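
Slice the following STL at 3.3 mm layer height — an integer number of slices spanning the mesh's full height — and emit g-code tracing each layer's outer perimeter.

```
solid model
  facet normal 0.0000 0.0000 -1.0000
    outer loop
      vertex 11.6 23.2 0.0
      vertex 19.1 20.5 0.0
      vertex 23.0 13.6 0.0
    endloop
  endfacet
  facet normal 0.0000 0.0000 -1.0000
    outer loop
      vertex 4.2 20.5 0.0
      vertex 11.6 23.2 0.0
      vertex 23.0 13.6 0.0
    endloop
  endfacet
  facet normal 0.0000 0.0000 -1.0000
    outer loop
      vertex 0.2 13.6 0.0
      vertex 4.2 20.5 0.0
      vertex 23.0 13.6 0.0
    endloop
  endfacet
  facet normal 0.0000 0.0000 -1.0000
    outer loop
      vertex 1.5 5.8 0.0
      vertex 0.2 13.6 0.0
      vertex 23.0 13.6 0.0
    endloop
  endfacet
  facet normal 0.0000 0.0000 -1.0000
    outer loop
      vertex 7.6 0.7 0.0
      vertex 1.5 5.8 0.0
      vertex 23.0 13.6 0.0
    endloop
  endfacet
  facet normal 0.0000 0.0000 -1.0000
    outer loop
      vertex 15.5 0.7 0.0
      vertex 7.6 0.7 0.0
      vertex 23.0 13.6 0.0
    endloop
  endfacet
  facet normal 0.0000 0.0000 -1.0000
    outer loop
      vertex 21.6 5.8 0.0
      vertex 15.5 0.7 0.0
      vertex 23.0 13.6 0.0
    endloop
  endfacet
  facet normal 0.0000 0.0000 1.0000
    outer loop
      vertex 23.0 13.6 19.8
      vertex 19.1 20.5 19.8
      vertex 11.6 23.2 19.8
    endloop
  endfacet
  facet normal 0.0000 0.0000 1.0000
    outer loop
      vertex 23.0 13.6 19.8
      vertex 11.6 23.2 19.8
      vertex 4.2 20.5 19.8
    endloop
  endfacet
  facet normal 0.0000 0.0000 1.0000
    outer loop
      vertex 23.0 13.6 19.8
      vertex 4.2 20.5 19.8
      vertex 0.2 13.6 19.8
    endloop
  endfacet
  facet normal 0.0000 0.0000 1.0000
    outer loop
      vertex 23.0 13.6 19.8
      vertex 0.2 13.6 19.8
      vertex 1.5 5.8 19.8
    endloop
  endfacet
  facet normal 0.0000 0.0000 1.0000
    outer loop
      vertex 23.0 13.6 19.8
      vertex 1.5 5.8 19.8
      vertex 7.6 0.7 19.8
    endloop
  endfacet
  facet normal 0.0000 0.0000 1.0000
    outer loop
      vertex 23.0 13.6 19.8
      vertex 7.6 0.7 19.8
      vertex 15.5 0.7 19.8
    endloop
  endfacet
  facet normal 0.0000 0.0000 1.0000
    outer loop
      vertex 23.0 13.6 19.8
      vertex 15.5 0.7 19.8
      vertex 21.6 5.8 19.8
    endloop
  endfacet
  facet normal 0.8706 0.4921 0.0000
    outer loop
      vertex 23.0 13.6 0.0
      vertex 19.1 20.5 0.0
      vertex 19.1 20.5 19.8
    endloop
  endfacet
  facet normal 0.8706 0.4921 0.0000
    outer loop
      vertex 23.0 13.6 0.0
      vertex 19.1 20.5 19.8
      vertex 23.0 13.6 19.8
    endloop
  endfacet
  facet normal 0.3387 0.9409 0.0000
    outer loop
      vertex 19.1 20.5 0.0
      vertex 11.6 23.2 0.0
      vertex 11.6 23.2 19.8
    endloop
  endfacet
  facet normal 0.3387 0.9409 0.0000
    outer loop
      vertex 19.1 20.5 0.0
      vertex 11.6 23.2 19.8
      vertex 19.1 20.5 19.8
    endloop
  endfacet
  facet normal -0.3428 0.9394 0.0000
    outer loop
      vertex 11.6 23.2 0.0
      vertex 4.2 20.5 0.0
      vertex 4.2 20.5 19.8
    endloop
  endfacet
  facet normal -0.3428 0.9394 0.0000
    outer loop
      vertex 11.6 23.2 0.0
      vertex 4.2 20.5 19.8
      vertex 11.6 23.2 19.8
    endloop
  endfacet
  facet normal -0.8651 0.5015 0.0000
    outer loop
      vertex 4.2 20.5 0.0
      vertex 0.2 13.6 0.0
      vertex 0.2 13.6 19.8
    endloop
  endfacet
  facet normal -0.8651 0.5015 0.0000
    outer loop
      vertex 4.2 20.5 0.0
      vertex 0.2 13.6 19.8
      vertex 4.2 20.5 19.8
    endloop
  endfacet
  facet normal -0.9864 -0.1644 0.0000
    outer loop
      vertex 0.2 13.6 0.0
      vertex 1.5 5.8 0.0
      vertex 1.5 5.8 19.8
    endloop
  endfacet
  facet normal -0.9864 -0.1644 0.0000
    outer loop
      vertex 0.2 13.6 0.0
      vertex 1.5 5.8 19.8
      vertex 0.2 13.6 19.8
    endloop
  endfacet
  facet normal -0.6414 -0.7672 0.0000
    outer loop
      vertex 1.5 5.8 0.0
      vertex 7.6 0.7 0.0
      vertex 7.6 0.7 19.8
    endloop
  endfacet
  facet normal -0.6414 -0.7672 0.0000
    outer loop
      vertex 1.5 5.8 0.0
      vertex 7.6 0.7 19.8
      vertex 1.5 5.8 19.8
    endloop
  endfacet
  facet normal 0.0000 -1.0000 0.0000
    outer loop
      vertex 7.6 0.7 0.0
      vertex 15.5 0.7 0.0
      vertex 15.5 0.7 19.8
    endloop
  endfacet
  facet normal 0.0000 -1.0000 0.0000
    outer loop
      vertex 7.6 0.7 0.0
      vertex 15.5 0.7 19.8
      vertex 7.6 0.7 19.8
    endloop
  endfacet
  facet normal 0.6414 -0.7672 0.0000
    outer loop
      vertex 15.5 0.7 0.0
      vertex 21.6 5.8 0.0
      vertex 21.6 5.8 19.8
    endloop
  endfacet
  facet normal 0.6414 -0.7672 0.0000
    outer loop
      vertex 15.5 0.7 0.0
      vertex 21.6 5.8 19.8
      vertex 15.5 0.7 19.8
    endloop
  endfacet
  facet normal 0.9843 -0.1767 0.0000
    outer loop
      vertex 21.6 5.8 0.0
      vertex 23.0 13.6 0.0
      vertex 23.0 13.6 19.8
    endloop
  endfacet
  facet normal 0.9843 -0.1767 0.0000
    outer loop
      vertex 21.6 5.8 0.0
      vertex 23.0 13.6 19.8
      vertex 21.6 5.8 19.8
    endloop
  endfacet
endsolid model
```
; perimeter-only toolpath
G21 ; units = mm
G90 ; absolute positioning
G28 ; home
; layer 1
G0 Z3.3
G0 X23.0 Y13.6
G1 X19.1 Y20.5
G1 X11.6 Y23.2
G1 X4.2 Y20.5
G1 X0.2 Y13.6
G1 X1.5 Y5.8
G1 X7.6 Y0.7
G1 X15.5 Y0.7
G1 X21.6 Y5.8
G1 X23.0 Y13.6
; layer 2
G0 Z6.6
G0 X23.0 Y13.6
G1 X19.1 Y20.5
G1 X11.6 Y23.2
G1 X4.2 Y20.5
G1 X0.2 Y13.6
G1 X1.5 Y5.8
G1 X7.6 Y0.7
G1 X15.5 Y0.7
G1 X21.6 Y5.8
G1 X23.0 Y13.6
; layer 3
G0 Z9.9
G0 X23.0 Y13.6
G1 X19.1 Y20.5
G1 X11.6 Y23.2
G1 X4.2 Y20.5
G1 X0.2 Y13.6
G1 X1.5 Y5.8
G1 X7.6 Y0.7
G1 X15.5 Y0.7
G1 X21.6 Y5.8
G1 X23.0 Y13.6
; layer 4
G0 Z13.2
G0 X23.0 Y13.6
G1 X19.1 Y20.5
G1 X11.6 Y23.2
G1 X4.2 Y20.5
G1 X0.2 Y13.6
G1 X1.5 Y5.8
G1 X7.6 Y0.7
G1 X15.5 Y0.7
G1 X21.6 Y5.8
G1 X23.0 Y13.6
; layer 5
G0 Z16.5
G0 X23.0 Y13.6
G1 X19.1 Y20.5
G1 X11.6 Y23.2
G1 X4.2 Y20.5
G1 X0.2 Y13.6
G1 X1.5 Y5.8
G1 X7.6 Y0.7
G1 X15.5 Y0.7
G1 X21.6 Y5.8
G1 X23.0 Y13.6
; layer 6
G0 Z19.8
G0 X23.0 Y13.6
G1 X19.1 Y20.5
G1 X11.6 Y23.2
G1 X4.2 Y20.5
G1 X0.2 Y13.6
G1 X1.5 Y5.8
G1 X7.6 Y0.7
G1 X15.5 Y0.7
G1 X21.6 Y5.8
G1 X23.0 Y13.6
M2 ; end

The solid is a regular 9-sided prism (a cylinder approximated with 9 flat sides), circumscribed radius ≈ 11.6 mm, height ≈ 19.8 mm. Slicing at Δz = 3.3 mm — 6 equal slices spanning the solid's height, so layer i sits at z = i·h/6 — gives 6 non-empty perimeters. Each is a 9-segment closed polygon; G0 lifts to the layer z and rapids to the start vertex, then G1 traces the edges.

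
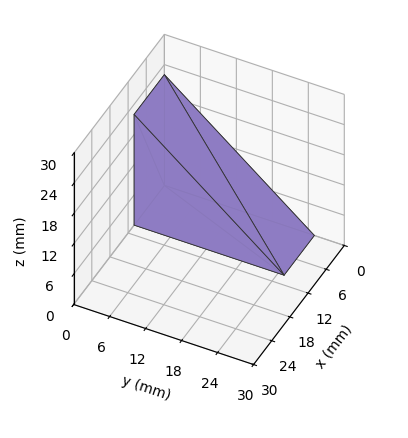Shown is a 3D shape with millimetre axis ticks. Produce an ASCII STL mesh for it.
Reading the render: the shape is a wedge (ramp): 10 × 25 mm base, rising to 22 mm along the y=0 edge and sloping linearly to z=0 at y=25 (dimensions read to the nearest mm from the axis ticks). For the STL, each face is triangulated and given an outward normal.

solid part
  facet normal 0.0000 0.0000 -1.0000
    outer loop
      vertex 10.00 25.00 0.00
      vertex 10.00 0.00 0.00
      vertex 0.00 0.00 0.00
    endloop
  endfacet
  facet normal 0.0000 0.0000 -1.0000
    outer loop
      vertex 0.00 25.00 0.00
      vertex 10.00 25.00 0.00
      vertex 0.00 0.00 0.00
    endloop
  endfacet
  facet normal 0.0000 -1.0000 0.0000
    outer loop
      vertex 0.00 0.00 0.00
      vertex 10.00 0.00 0.00
      vertex 10.00 0.00 22.00
    endloop
  endfacet
  facet normal 0.0000 -1.0000 0.0000
    outer loop
      vertex 0.00 0.00 0.00
      vertex 10.00 0.00 22.00
      vertex 0.00 0.00 22.00
    endloop
  endfacet
  facet normal 0.0000 0.6606 0.7507
    outer loop
      vertex 0.00 0.00 22.00
      vertex 10.00 0.00 22.00
      vertex 10.00 25.00 0.00
    endloop
  endfacet
  facet normal 0.0000 0.6606 0.7507
    outer loop
      vertex 0.00 0.00 22.00
      vertex 10.00 25.00 0.00
      vertex 0.00 25.00 0.00
    endloop
  endfacet
  facet normal -1.0000 0.0000 0.0000
    outer loop
      vertex 0.00 0.00 22.00
      vertex 0.00 25.00 0.00
      vertex 0.00 0.00 0.00
    endloop
  endfacet
  facet normal 1.0000 0.0000 0.0000
    outer loop
      vertex 10.00 0.00 0.00
      vertex 10.00 25.00 0.00
      vertex 10.00 0.00 22.00
    endloop
  endfacet
endsolid part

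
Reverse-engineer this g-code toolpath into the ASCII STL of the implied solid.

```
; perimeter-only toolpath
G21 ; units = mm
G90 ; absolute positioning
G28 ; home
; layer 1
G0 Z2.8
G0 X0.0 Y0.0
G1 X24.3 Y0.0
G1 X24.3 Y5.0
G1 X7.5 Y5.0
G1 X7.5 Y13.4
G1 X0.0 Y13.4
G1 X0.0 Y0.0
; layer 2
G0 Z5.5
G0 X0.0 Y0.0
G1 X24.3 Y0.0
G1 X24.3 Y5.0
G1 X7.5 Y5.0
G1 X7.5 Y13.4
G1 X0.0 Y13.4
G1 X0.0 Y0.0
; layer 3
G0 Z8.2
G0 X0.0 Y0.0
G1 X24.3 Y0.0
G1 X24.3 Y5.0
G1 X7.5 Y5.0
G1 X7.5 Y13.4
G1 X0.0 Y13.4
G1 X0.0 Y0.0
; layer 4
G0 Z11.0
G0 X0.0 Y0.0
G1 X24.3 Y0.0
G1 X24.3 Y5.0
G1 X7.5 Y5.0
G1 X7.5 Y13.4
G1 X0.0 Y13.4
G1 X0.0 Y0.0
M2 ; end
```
solid part
  facet normal 0.0000 0.0000 -1.0000
    outer loop
      vertex 24.3 5.0 0.0
      vertex 24.3 0.0 0.0
      vertex 0.0 0.0 0.0
    endloop
  endfacet
  facet normal 0.0000 0.0000 -1.0000
    outer loop
      vertex 7.5 5.0 0.0
      vertex 24.3 5.0 0.0
      vertex 0.0 0.0 0.0
    endloop
  endfacet
  facet normal 0.0000 0.0000 -1.0000
    outer loop
      vertex 7.5 13.4 0.0
      vertex 7.5 5.0 0.0
      vertex 0.0 0.0 0.0
    endloop
  endfacet
  facet normal 0.0000 0.0000 -1.0000
    outer loop
      vertex 0.0 13.4 0.0
      vertex 7.5 13.4 0.0
      vertex 0.0 0.0 0.0
    endloop
  endfacet
  facet normal 0.0000 0.0000 1.0000
    outer loop
      vertex 0.0 0.0 11.0
      vertex 24.3 0.0 11.0
      vertex 24.3 5.0 11.0
    endloop
  endfacet
  facet normal 0.0000 0.0000 1.0000
    outer loop
      vertex 0.0 0.0 11.0
      vertex 24.3 5.0 11.0
      vertex 7.5 5.0 11.0
    endloop
  endfacet
  facet normal 0.0000 0.0000 1.0000
    outer loop
      vertex 0.0 0.0 11.0
      vertex 7.5 5.0 11.0
      vertex 7.5 13.4 11.0
    endloop
  endfacet
  facet normal 0.0000 0.0000 1.0000
    outer loop
      vertex 0.0 0.0 11.0
      vertex 7.5 13.4 11.0
      vertex 0.0 13.4 11.0
    endloop
  endfacet
  facet normal 0.0000 -1.0000 0.0000
    outer loop
      vertex 0.0 0.0 0.0
      vertex 24.3 0.0 0.0
      vertex 24.3 0.0 11.0
    endloop
  endfacet
  facet normal 0.0000 -1.0000 0.0000
    outer loop
      vertex 0.0 0.0 0.0
      vertex 24.3 0.0 11.0
      vertex 0.0 0.0 11.0
    endloop
  endfacet
  facet normal 1.0000 0.0000 0.0000
    outer loop
      vertex 24.3 0.0 0.0
      vertex 24.3 5.0 0.0
      vertex 24.3 5.0 11.0
    endloop
  endfacet
  facet normal 1.0000 0.0000 0.0000
    outer loop
      vertex 24.3 0.0 0.0
      vertex 24.3 5.0 11.0
      vertex 24.3 0.0 11.0
    endloop
  endfacet
  facet normal 0.0000 1.0000 0.0000
    outer loop
      vertex 24.3 5.0 0.0
      vertex 7.5 5.0 0.0
      vertex 7.5 5.0 11.0
    endloop
  endfacet
  facet normal 0.0000 1.0000 0.0000
    outer loop
      vertex 24.3 5.0 0.0
      vertex 7.5 5.0 11.0
      vertex 24.3 5.0 11.0
    endloop
  endfacet
  facet normal 1.0000 0.0000 0.0000
    outer loop
      vertex 7.5 5.0 0.0
      vertex 7.5 13.4 0.0
      vertex 7.5 13.4 11.0
    endloop
  endfacet
  facet normal 1.0000 0.0000 0.0000
    outer loop
      vertex 7.5 5.0 0.0
      vertex 7.5 13.4 11.0
      vertex 7.5 5.0 11.0
    endloop
  endfacet
  facet normal 0.0000 1.0000 0.0000
    outer loop
      vertex 7.5 13.4 0.0
      vertex 0.0 13.4 0.0
      vertex 0.0 13.4 11.0
    endloop
  endfacet
  facet normal 0.0000 1.0000 0.0000
    outer loop
      vertex 7.5 13.4 0.0
      vertex 0.0 13.4 11.0
      vertex 7.5 13.4 11.0
    endloop
  endfacet
  facet normal -1.0000 0.0000 0.0000
    outer loop
      vertex 0.0 13.4 0.0
      vertex 0.0 0.0 0.0
      vertex 0.0 0.0 11.0
    endloop
  endfacet
  facet normal -1.0000 0.0000 0.0000
    outer loop
      vertex 0.0 13.4 0.0
      vertex 0.0 0.0 11.0
      vertex 0.0 13.4 11.0
    endloop
  endfacet
endsolid part

The G0 Z moves step by Δz≈2.8 mm. Every layer's G1 loop is the same polygon, so the solid is a straight extrusion of it from z=0 to z≈11. Closing with flat bottom and top caps and triangulating gives 20 facets — an L-shaped prism: outer 24.3 × 13.4 mm, arm thicknesses ≈ 5 mm (horizontal) and 7.5 mm (vertical), extruded 11 mm in z.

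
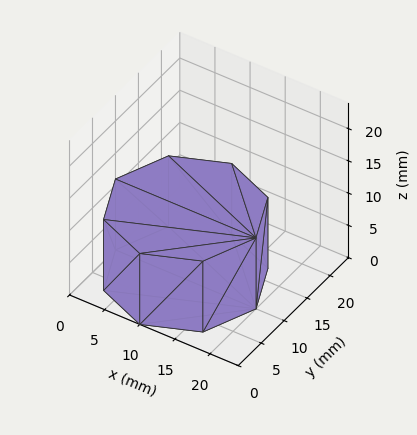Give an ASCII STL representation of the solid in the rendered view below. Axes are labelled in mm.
Reading the render: the shape is a regular 8-sided prism (a cylinder approximated with 8 flat sides), circumscribed radius ≈ 10 mm, height ≈ 11 mm (dimensions read to the nearest mm from the axis ticks). For the STL, each face is triangulated and given an outward normal.

solid part
  facet normal 0.0000 0.0000 -1.0000
    outer loop
      vertex 10.00 20.00 0.00
      vertex 17.07 17.07 0.00
      vertex 20.00 10.00 0.00
    endloop
  endfacet
  facet normal 0.0000 0.0000 -1.0000
    outer loop
      vertex 2.93 17.07 0.00
      vertex 10.00 20.00 0.00
      vertex 20.00 10.00 0.00
    endloop
  endfacet
  facet normal 0.0000 0.0000 -1.0000
    outer loop
      vertex 0.00 10.00 0.00
      vertex 2.93 17.07 0.00
      vertex 20.00 10.00 0.00
    endloop
  endfacet
  facet normal 0.0000 0.0000 -1.0000
    outer loop
      vertex 2.93 2.93 0.00
      vertex 0.00 10.00 0.00
      vertex 20.00 10.00 0.00
    endloop
  endfacet
  facet normal 0.0000 0.0000 -1.0000
    outer loop
      vertex 10.00 0.00 0.00
      vertex 2.93 2.93 0.00
      vertex 20.00 10.00 0.00
    endloop
  endfacet
  facet normal 0.0000 0.0000 -1.0000
    outer loop
      vertex 17.07 2.93 0.00
      vertex 10.00 0.00 0.00
      vertex 20.00 10.00 0.00
    endloop
  endfacet
  facet normal 0.0000 0.0000 1.0000
    outer loop
      vertex 20.00 10.00 11.00
      vertex 17.07 17.07 11.00
      vertex 10.00 20.00 11.00
    endloop
  endfacet
  facet normal 0.0000 0.0000 1.0000
    outer loop
      vertex 20.00 10.00 11.00
      vertex 10.00 20.00 11.00
      vertex 2.93 17.07 11.00
    endloop
  endfacet
  facet normal 0.0000 0.0000 1.0000
    outer loop
      vertex 20.00 10.00 11.00
      vertex 2.93 17.07 11.00
      vertex 0.00 10.00 11.00
    endloop
  endfacet
  facet normal 0.0000 0.0000 1.0000
    outer loop
      vertex 20.00 10.00 11.00
      vertex 0.00 10.00 11.00
      vertex 2.93 2.93 11.00
    endloop
  endfacet
  facet normal 0.0000 0.0000 1.0000
    outer loop
      vertex 20.00 10.00 11.00
      vertex 2.93 2.93 11.00
      vertex 10.00 0.00 11.00
    endloop
  endfacet
  facet normal 0.0000 0.0000 1.0000
    outer loop
      vertex 20.00 10.00 11.00
      vertex 10.00 0.00 11.00
      vertex 17.07 2.93 11.00
    endloop
  endfacet
  facet normal 0.9238 0.3829 0.0000
    outer loop
      vertex 20.00 10.00 0.00
      vertex 17.07 17.07 0.00
      vertex 17.07 17.07 11.00
    endloop
  endfacet
  facet normal 0.9238 0.3829 0.0000
    outer loop
      vertex 20.00 10.00 0.00
      vertex 17.07 17.07 11.00
      vertex 20.00 10.00 11.00
    endloop
  endfacet
  facet normal 0.3829 0.9238 0.0000
    outer loop
      vertex 17.07 17.07 0.00
      vertex 10.00 20.00 0.00
      vertex 10.00 20.00 11.00
    endloop
  endfacet
  facet normal 0.3829 0.9238 0.0000
    outer loop
      vertex 17.07 17.07 0.00
      vertex 10.00 20.00 11.00
      vertex 17.07 17.07 11.00
    endloop
  endfacet
  facet normal -0.3829 0.9238 0.0000
    outer loop
      vertex 10.00 20.00 0.00
      vertex 2.93 17.07 0.00
      vertex 2.93 17.07 11.00
    endloop
  endfacet
  facet normal -0.3829 0.9238 0.0000
    outer loop
      vertex 10.00 20.00 0.00
      vertex 2.93 17.07 11.00
      vertex 10.00 20.00 11.00
    endloop
  endfacet
  facet normal -0.9238 0.3829 0.0000
    outer loop
      vertex 2.93 17.07 0.00
      vertex 0.00 10.00 0.00
      vertex 0.00 10.00 11.00
    endloop
  endfacet
  facet normal -0.9238 0.3829 0.0000
    outer loop
      vertex 2.93 17.07 0.00
      vertex 0.00 10.00 11.00
      vertex 2.93 17.07 11.00
    endloop
  endfacet
  facet normal -0.9238 -0.3829 0.0000
    outer loop
      vertex 0.00 10.00 0.00
      vertex 2.93 2.93 0.00
      vertex 2.93 2.93 11.00
    endloop
  endfacet
  facet normal -0.9238 -0.3829 0.0000
    outer loop
      vertex 0.00 10.00 0.00
      vertex 2.93 2.93 11.00
      vertex 0.00 10.00 11.00
    endloop
  endfacet
  facet normal -0.3829 -0.9238 0.0000
    outer loop
      vertex 2.93 2.93 0.00
      vertex 10.00 0.00 0.00
      vertex 10.00 0.00 11.00
    endloop
  endfacet
  facet normal -0.3829 -0.9238 0.0000
    outer loop
      vertex 2.93 2.93 0.00
      vertex 10.00 0.00 11.00
      vertex 2.93 2.93 11.00
    endloop
  endfacet
  facet normal 0.3829 -0.9238 0.0000
    outer loop
      vertex 10.00 0.00 0.00
      vertex 17.07 2.93 0.00
      vertex 17.07 2.93 11.00
    endloop
  endfacet
  facet normal 0.3829 -0.9238 0.0000
    outer loop
      vertex 10.00 0.00 0.00
      vertex 17.07 2.93 11.00
      vertex 10.00 0.00 11.00
    endloop
  endfacet
  facet normal 0.9238 -0.3829 0.0000
    outer loop
      vertex 17.07 2.93 0.00
      vertex 20.00 10.00 0.00
      vertex 20.00 10.00 11.00
    endloop
  endfacet
  facet normal 0.9238 -0.3829 0.0000
    outer loop
      vertex 17.07 2.93 0.00
      vertex 20.00 10.00 11.00
      vertex 17.07 2.93 11.00
    endloop
  endfacet
endsolid part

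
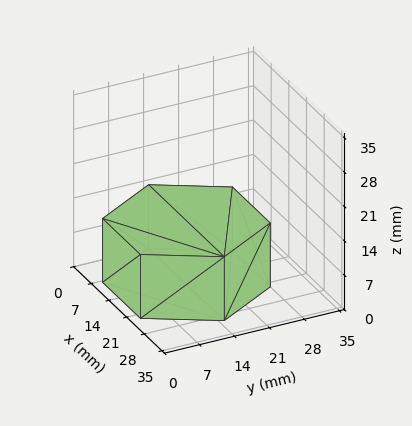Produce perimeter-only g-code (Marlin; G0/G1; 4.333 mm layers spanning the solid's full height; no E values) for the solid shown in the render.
Reading the render: the shape is a regular 6-sided prism (a cylinder approximated with 6 flat sides), circumscribed radius ≈ 15 mm, height ≈ 13 mm (dimensions read to the nearest mm from the axis ticks). For the g-code, the solid's height is divided into equal slices at the stated Δz and each level perimeter traced with G1 moves after a G0 lift.

; perimeter-only toolpath
G21 ; units = mm
G90 ; absolute positioning
G28 ; home
; layer 1
G0 Z4.333
G0 X30.000 Y15.000
G1 X22.500 Y27.990
G1 X7.500 Y27.990
G1 X0.000 Y15.000
G1 X7.500 Y2.010
G1 X22.500 Y2.010
G1 X30.000 Y15.000
; layer 2
G0 Z8.667
G0 X30.000 Y15.000
G1 X22.500 Y27.990
G1 X7.500 Y27.990
G1 X0.000 Y15.000
G1 X7.500 Y2.010
G1 X22.500 Y2.010
G1 X30.000 Y15.000
; layer 3
G0 Z13.000
G0 X30.000 Y15.000
G1 X22.500 Y27.990
G1 X7.500 Y27.990
G1 X0.000 Y15.000
G1 X7.500 Y2.010
G1 X22.500 Y2.010
G1 X30.000 Y15.000
M2 ; end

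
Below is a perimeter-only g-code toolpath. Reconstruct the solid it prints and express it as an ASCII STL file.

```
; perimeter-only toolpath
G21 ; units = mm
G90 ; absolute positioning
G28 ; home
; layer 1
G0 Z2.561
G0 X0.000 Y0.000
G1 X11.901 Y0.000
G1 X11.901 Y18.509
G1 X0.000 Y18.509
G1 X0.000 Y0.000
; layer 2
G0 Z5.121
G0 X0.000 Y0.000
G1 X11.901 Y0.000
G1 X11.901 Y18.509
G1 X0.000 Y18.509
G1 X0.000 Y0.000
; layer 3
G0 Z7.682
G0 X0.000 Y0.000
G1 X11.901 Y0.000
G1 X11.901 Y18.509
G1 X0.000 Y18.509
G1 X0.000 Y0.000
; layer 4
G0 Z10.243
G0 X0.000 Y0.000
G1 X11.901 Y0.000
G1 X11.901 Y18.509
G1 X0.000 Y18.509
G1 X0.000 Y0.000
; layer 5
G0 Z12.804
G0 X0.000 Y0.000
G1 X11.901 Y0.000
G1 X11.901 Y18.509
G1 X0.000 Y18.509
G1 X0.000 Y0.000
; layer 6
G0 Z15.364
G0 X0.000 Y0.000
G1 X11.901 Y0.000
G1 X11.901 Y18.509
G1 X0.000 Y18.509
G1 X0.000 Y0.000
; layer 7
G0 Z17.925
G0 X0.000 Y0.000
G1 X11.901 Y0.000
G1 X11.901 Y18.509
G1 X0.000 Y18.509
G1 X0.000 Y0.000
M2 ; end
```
solid part
  facet normal 0.0000 0.0000 -1.0000
    outer loop
      vertex 11.901 18.509 0.000
      vertex 11.901 0.000 0.000
      vertex 0.000 0.000 0.000
    endloop
  endfacet
  facet normal 0.0000 0.0000 -1.0000
    outer loop
      vertex 0.000 18.509 0.000
      vertex 11.901 18.509 0.000
      vertex 0.000 0.000 0.000
    endloop
  endfacet
  facet normal 0.0000 0.0000 1.0000
    outer loop
      vertex 0.000 0.000 17.925
      vertex 11.901 0.000 17.925
      vertex 11.901 18.509 17.925
    endloop
  endfacet
  facet normal 0.0000 0.0000 1.0000
    outer loop
      vertex 0.000 0.000 17.925
      vertex 11.901 18.509 17.925
      vertex 0.000 18.509 17.925
    endloop
  endfacet
  facet normal 0.0000 -1.0000 0.0000
    outer loop
      vertex 0.000 0.000 0.000
      vertex 11.901 0.000 0.000
      vertex 11.901 0.000 17.925
    endloop
  endfacet
  facet normal 0.0000 -1.0000 0.0000
    outer loop
      vertex 0.000 0.000 0.000
      vertex 11.901 0.000 17.925
      vertex 0.000 0.000 17.925
    endloop
  endfacet
  facet normal 0.0000 1.0000 0.0000
    outer loop
      vertex 11.901 18.509 17.925
      vertex 11.901 18.509 0.000
      vertex 0.000 18.509 0.000
    endloop
  endfacet
  facet normal 0.0000 1.0000 0.0000
    outer loop
      vertex 0.000 18.509 17.925
      vertex 11.901 18.509 17.925
      vertex 0.000 18.509 0.000
    endloop
  endfacet
  facet normal -1.0000 0.0000 0.0000
    outer loop
      vertex 0.000 18.509 17.925
      vertex 0.000 18.509 0.000
      vertex 0.000 0.000 0.000
    endloop
  endfacet
  facet normal -1.0000 0.0000 0.0000
    outer loop
      vertex 0.000 0.000 17.925
      vertex 0.000 18.509 17.925
      vertex 0.000 0.000 0.000
    endloop
  endfacet
  facet normal 1.0000 0.0000 0.0000
    outer loop
      vertex 11.901 0.000 0.000
      vertex 11.901 18.509 0.000
      vertex 11.901 18.509 17.925
    endloop
  endfacet
  facet normal 1.0000 0.0000 0.0000
    outer loop
      vertex 11.901 0.000 0.000
      vertex 11.901 18.509 17.925
      vertex 11.901 0.000 17.925
    endloop
  endfacet
endsolid part

The G0 Z moves step by Δz≈2.561 mm. Every layer's G1 loop is the same polygon, so the solid is a straight extrusion of it from z=0 to z≈17.9. Closing with flat bottom and top caps and triangulating gives 12 facets — a rectangular box, roughly 11.9 × 18.5 mm footprint and 17.9 mm tall.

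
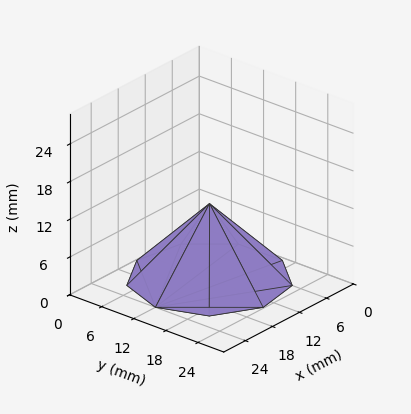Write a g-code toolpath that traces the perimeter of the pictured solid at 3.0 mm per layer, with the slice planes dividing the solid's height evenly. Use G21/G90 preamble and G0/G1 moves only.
Reading the render: the shape is a regular 9-sided pyramid, base circumscribed radius ≈ 12 mm, apex at z ≈ 12 mm (dimensions read to the nearest mm from the axis ticks). For the g-code, the solid's height is divided into equal slices at the stated Δz and each level perimeter traced with G1 moves after a G0 lift.

; perimeter-only toolpath
G21 ; units = mm
G90 ; absolute positioning
G28 ; home
; layer 1
G0 Z3.0
G0 X21.0 Y12.0
G1 X18.9 Y17.8
G1 X13.6 Y20.9
G1 X7.5 Y19.8
G1 X3.5 Y15.1
G1 X3.5 Y8.9
G1 X7.5 Y4.2
G1 X13.6 Y3.1
G1 X18.9 Y6.2
G1 X21.0 Y12.0
; layer 2
G0 Z6.0
G0 X18.0 Y12.0
G1 X16.6 Y15.8
G1 X13.1 Y17.9
G1 X9.0 Y17.2
G1 X6.3 Y14.1
G1 X6.3 Y9.9
G1 X9.0 Y6.8
G1 X13.1 Y6.1
G1 X16.6 Y8.2
G1 X18.0 Y12.0
; layer 3
G0 Z9.0
G0 X15.0 Y12.0
G1 X14.3 Y13.9
G1 X12.5 Y14.9
G1 X10.5 Y14.6
G1 X9.2 Y13.0
G1 X9.2 Y11.0
G1 X10.5 Y9.4
G1 X12.5 Y9.1
G1 X14.3 Y10.1
G1 X15.0 Y12.0
M2 ; end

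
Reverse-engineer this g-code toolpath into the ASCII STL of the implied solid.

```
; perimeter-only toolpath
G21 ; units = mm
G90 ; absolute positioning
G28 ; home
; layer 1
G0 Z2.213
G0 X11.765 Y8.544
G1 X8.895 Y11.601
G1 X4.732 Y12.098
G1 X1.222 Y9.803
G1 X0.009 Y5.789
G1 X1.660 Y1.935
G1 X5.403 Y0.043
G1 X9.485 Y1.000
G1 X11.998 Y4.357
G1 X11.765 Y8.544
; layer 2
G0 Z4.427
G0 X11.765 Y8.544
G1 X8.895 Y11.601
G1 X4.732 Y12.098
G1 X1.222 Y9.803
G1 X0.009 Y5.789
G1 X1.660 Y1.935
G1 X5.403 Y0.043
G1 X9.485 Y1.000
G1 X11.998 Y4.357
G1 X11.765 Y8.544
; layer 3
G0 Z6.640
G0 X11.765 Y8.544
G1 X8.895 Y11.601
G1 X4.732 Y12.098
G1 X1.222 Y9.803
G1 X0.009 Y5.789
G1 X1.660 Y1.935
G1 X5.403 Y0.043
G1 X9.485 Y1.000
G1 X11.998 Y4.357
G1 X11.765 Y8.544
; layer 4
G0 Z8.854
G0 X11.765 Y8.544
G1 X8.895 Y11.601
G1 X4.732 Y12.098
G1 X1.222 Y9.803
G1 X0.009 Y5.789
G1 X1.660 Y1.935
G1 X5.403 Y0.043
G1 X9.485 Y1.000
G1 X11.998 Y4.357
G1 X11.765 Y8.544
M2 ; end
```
solid part
  facet normal 0.0000 0.0000 -1.0000
    outer loop
      vertex 4.732 12.098 0.000
      vertex 8.895 11.601 0.000
      vertex 11.765 8.544 0.000
    endloop
  endfacet
  facet normal 0.0000 0.0000 -1.0000
    outer loop
      vertex 1.222 9.803 0.000
      vertex 4.732 12.098 0.000
      vertex 11.765 8.544 0.000
    endloop
  endfacet
  facet normal 0.0000 0.0000 -1.0000
    outer loop
      vertex 0.009 5.789 0.000
      vertex 1.222 9.803 0.000
      vertex 11.765 8.544 0.000
    endloop
  endfacet
  facet normal 0.0000 0.0000 -1.0000
    outer loop
      vertex 1.660 1.935 0.000
      vertex 0.009 5.789 0.000
      vertex 11.765 8.544 0.000
    endloop
  endfacet
  facet normal 0.0000 0.0000 -1.0000
    outer loop
      vertex 5.403 0.043 0.000
      vertex 1.660 1.935 0.000
      vertex 11.765 8.544 0.000
    endloop
  endfacet
  facet normal 0.0000 0.0000 -1.0000
    outer loop
      vertex 9.485 1.000 0.000
      vertex 5.403 0.043 0.000
      vertex 11.765 8.544 0.000
    endloop
  endfacet
  facet normal 0.0000 0.0000 -1.0000
    outer loop
      vertex 11.998 4.357 0.000
      vertex 9.485 1.000 0.000
      vertex 11.765 8.544 0.000
    endloop
  endfacet
  facet normal 0.0000 0.0000 1.0000
    outer loop
      vertex 11.765 8.544 8.854
      vertex 8.895 11.601 8.854
      vertex 4.732 12.098 8.854
    endloop
  endfacet
  facet normal 0.0000 0.0000 1.0000
    outer loop
      vertex 11.765 8.544 8.854
      vertex 4.732 12.098 8.854
      vertex 1.222 9.803 8.854
    endloop
  endfacet
  facet normal 0.0000 0.0000 1.0000
    outer loop
      vertex 11.765 8.544 8.854
      vertex 1.222 9.803 8.854
      vertex 0.009 5.789 8.854
    endloop
  endfacet
  facet normal 0.0000 0.0000 1.0000
    outer loop
      vertex 11.765 8.544 8.854
      vertex 0.009 5.789 8.854
      vertex 1.660 1.935 8.854
    endloop
  endfacet
  facet normal 0.0000 0.0000 1.0000
    outer loop
      vertex 11.765 8.544 8.854
      vertex 1.660 1.935 8.854
      vertex 5.403 0.043 8.854
    endloop
  endfacet
  facet normal 0.0000 0.0000 1.0000
    outer loop
      vertex 11.765 8.544 8.854
      vertex 5.403 0.043 8.854
      vertex 9.485 1.000 8.854
    endloop
  endfacet
  facet normal 0.0000 0.0000 1.0000
    outer loop
      vertex 11.765 8.544 8.854
      vertex 9.485 1.000 8.854
      vertex 11.998 4.357 8.854
    endloop
  endfacet
  facet normal 0.7291 0.6845 0.0000
    outer loop
      vertex 11.765 8.544 0.000
      vertex 8.895 11.601 0.000
      vertex 8.895 11.601 8.854
    endloop
  endfacet
  facet normal 0.7291 0.6845 0.0000
    outer loop
      vertex 11.765 8.544 0.000
      vertex 8.895 11.601 8.854
      vertex 11.765 8.544 8.854
    endloop
  endfacet
  facet normal 0.1185 0.9929 0.0000
    outer loop
      vertex 8.895 11.601 0.000
      vertex 4.732 12.098 0.000
      vertex 4.732 12.098 8.854
    endloop
  endfacet
  facet normal 0.1185 0.9929 0.0000
    outer loop
      vertex 8.895 11.601 0.000
      vertex 4.732 12.098 8.854
      vertex 8.895 11.601 8.854
    endloop
  endfacet
  facet normal -0.5472 0.8370 0.0000
    outer loop
      vertex 4.732 12.098 0.000
      vertex 1.222 9.803 0.000
      vertex 1.222 9.803 8.854
    endloop
  endfacet
  facet normal -0.5472 0.8370 0.0000
    outer loop
      vertex 4.732 12.098 0.000
      vertex 1.222 9.803 8.854
      vertex 4.732 12.098 8.854
    endloop
  endfacet
  facet normal -0.9572 0.2893 0.0000
    outer loop
      vertex 1.222 9.803 0.000
      vertex 0.009 5.789 0.000
      vertex 0.009 5.789 8.854
    endloop
  endfacet
  facet normal -0.9572 0.2893 0.0000
    outer loop
      vertex 1.222 9.803 0.000
      vertex 0.009 5.789 8.854
      vertex 1.222 9.803 8.854
    endloop
  endfacet
  facet normal -0.9192 -0.3938 0.0000
    outer loop
      vertex 0.009 5.789 0.000
      vertex 1.660 1.935 0.000
      vertex 1.660 1.935 8.854
    endloop
  endfacet
  facet normal -0.9192 -0.3938 0.0000
    outer loop
      vertex 0.009 5.789 0.000
      vertex 1.660 1.935 8.854
      vertex 0.009 5.789 8.854
    endloop
  endfacet
  facet normal -0.4511 -0.8925 0.0000
    outer loop
      vertex 1.660 1.935 0.000
      vertex 5.403 0.043 0.000
      vertex 5.403 0.043 8.854
    endloop
  endfacet
  facet normal -0.4511 -0.8925 0.0000
    outer loop
      vertex 1.660 1.935 0.000
      vertex 5.403 0.043 8.854
      vertex 1.660 1.935 8.854
    endloop
  endfacet
  facet normal 0.2283 -0.9736 0.0000
    outer loop
      vertex 5.403 0.043 0.000
      vertex 9.485 1.000 0.000
      vertex 9.485 1.000 8.854
    endloop
  endfacet
  facet normal 0.2283 -0.9736 0.0000
    outer loop
      vertex 5.403 0.043 0.000
      vertex 9.485 1.000 8.854
      vertex 5.403 0.043 8.854
    endloop
  endfacet
  facet normal 0.8005 -0.5993 0.0000
    outer loop
      vertex 9.485 1.000 0.000
      vertex 11.998 4.357 0.000
      vertex 11.998 4.357 8.854
    endloop
  endfacet
  facet normal 0.8005 -0.5993 0.0000
    outer loop
      vertex 9.485 1.000 0.000
      vertex 11.998 4.357 8.854
      vertex 9.485 1.000 8.854
    endloop
  endfacet
  facet normal 0.9985 0.0556 0.0000
    outer loop
      vertex 11.998 4.357 0.000
      vertex 11.765 8.544 0.000
      vertex 11.765 8.544 8.854
    endloop
  endfacet
  facet normal 0.9985 0.0556 0.0000
    outer loop
      vertex 11.998 4.357 0.000
      vertex 11.765 8.544 8.854
      vertex 11.998 4.357 8.854
    endloop
  endfacet
endsolid part

The G0 Z moves step by Δz≈2.213 mm. Every layer's G1 loop is the same polygon, so the solid is a straight extrusion of it from z=0 to z≈8.85. Closing with flat bottom and top caps and triangulating gives 32 facets — a regular 9-sided prism (a cylinder approximated with 9 flat sides), circumscribed radius ≈ 6.13 mm, height ≈ 8.85 mm.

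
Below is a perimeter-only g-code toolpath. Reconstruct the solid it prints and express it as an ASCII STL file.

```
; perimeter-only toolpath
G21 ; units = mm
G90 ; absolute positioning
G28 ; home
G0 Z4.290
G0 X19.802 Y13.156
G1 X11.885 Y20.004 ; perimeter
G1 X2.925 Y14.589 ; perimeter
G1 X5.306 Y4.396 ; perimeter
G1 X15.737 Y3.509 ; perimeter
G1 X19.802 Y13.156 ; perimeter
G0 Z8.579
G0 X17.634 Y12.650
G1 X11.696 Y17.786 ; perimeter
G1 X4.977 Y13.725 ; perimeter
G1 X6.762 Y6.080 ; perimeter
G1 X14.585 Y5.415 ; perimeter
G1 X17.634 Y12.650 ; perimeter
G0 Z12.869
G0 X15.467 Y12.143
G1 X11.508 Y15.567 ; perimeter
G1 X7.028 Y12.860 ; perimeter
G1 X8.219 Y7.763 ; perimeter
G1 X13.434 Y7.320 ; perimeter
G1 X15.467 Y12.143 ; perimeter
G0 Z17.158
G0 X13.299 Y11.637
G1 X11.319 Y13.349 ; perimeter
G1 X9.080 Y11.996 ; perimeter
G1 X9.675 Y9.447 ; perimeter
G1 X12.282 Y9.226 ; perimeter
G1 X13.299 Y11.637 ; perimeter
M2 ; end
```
solid part
  facet normal 0.0000 0.0000 -1.0000
    outer loop
      vertex 0.874 15.454 0.000
      vertex 12.073 22.222 0.000
      vertex 21.970 13.662 0.000
    endloop
  endfacet
  facet normal 0.0000 0.0000 -1.0000
    outer loop
      vertex 3.850 2.712 0.000
      vertex 0.874 15.454 0.000
      vertex 21.970 13.662 0.000
    endloop
  endfacet
  facet normal 0.0000 0.0000 -1.0000
    outer loop
      vertex 16.888 1.604 0.000
      vertex 3.850 2.712 0.000
      vertex 21.970 13.662 0.000
    endloop
  endfacet
  facet normal 0.6032 0.6974 0.3871
    outer loop
      vertex 21.970 13.662 0.000
      vertex 12.073 22.222 0.000
      vertex 11.131 11.131 21.448
    endloop
  endfacet
  facet normal -0.4769 0.7891 0.3871
    outer loop
      vertex 12.073 22.222 0.000
      vertex 0.874 15.454 0.000
      vertex 11.131 11.131 21.448
    endloop
  endfacet
  facet normal -0.8979 -0.2097 0.3871
    outer loop
      vertex 0.874 15.454 0.000
      vertex 3.850 2.712 0.000
      vertex 11.131 11.131 21.448
    endloop
  endfacet
  facet normal -0.0781 -0.9187 0.3871
    outer loop
      vertex 3.850 2.712 0.000
      vertex 16.888 1.604 0.000
      vertex 11.131 11.131 21.448
    endloop
  endfacet
  facet normal 0.8496 -0.3581 0.3871
    outer loop
      vertex 16.888 1.604 0.000
      vertex 21.970 13.662 0.000
      vertex 11.131 11.131 21.448
    endloop
  endfacet
endsolid part

The G0 Z moves step by Δz≈4.290 mm. The G1 loops shrink linearly with z, so the solid tapers from its base footprint up to z≈21.4. Closing with a flat bottom cap and the tapered top and triangulating gives 8 facets — a regular 5-sided pyramid, base circumscribed radius ≈ 11.1 mm, apex at z ≈ 21.4 mm.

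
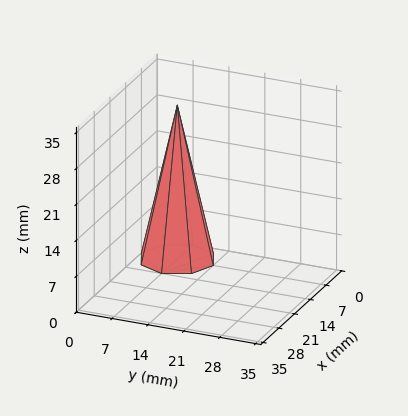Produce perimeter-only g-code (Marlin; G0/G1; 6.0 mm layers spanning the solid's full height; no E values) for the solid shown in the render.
Reading the render: the shape is a regular 8-sided pyramid, base circumscribed radius ≈ 7 mm, apex at z ≈ 30 mm (dimensions read to the nearest mm from the axis ticks). For the g-code, the solid's height is divided into equal slices at the stated Δz and each level perimeter traced with G1 moves after a G0 lift.

; perimeter-only toolpath
G21 ; units = mm
G90 ; absolute positioning
G28 ; home
; layer 1
G0 Z6.0
G0 X12.6 Y7.0
G1 X10.9 Y10.9
G1 X7.0 Y12.6
G1 X3.1 Y10.9
G1 X1.4 Y7.0
G1 X3.1 Y3.1
G1 X7.0 Y1.4
G1 X10.9 Y3.1
G1 X12.6 Y7.0
; layer 2
G0 Z12.0
G0 X11.2 Y7.0
G1 X9.9 Y9.9
G1 X7.0 Y11.2
G1 X4.1 Y9.9
G1 X2.8 Y7.0
G1 X4.1 Y4.1
G1 X7.0 Y2.8
G1 X9.9 Y4.1
G1 X11.2 Y7.0
; layer 3
G0 Z18.0
G0 X9.8 Y7.0
G1 X9.0 Y9.0
G1 X7.0 Y9.8
G1 X5.0 Y9.0
G1 X4.2 Y7.0
G1 X5.0 Y5.0
G1 X7.0 Y4.2
G1 X9.0 Y5.0
G1 X9.8 Y7.0
; layer 4
G0 Z24.0
G0 X8.4 Y7.0
G1 X8.0 Y8.0
G1 X7.0 Y8.4
G1 X6.0 Y8.0
G1 X5.6 Y7.0
G1 X6.0 Y6.0
G1 X7.0 Y5.6
G1 X8.0 Y6.0
G1 X8.4 Y7.0
M2 ; end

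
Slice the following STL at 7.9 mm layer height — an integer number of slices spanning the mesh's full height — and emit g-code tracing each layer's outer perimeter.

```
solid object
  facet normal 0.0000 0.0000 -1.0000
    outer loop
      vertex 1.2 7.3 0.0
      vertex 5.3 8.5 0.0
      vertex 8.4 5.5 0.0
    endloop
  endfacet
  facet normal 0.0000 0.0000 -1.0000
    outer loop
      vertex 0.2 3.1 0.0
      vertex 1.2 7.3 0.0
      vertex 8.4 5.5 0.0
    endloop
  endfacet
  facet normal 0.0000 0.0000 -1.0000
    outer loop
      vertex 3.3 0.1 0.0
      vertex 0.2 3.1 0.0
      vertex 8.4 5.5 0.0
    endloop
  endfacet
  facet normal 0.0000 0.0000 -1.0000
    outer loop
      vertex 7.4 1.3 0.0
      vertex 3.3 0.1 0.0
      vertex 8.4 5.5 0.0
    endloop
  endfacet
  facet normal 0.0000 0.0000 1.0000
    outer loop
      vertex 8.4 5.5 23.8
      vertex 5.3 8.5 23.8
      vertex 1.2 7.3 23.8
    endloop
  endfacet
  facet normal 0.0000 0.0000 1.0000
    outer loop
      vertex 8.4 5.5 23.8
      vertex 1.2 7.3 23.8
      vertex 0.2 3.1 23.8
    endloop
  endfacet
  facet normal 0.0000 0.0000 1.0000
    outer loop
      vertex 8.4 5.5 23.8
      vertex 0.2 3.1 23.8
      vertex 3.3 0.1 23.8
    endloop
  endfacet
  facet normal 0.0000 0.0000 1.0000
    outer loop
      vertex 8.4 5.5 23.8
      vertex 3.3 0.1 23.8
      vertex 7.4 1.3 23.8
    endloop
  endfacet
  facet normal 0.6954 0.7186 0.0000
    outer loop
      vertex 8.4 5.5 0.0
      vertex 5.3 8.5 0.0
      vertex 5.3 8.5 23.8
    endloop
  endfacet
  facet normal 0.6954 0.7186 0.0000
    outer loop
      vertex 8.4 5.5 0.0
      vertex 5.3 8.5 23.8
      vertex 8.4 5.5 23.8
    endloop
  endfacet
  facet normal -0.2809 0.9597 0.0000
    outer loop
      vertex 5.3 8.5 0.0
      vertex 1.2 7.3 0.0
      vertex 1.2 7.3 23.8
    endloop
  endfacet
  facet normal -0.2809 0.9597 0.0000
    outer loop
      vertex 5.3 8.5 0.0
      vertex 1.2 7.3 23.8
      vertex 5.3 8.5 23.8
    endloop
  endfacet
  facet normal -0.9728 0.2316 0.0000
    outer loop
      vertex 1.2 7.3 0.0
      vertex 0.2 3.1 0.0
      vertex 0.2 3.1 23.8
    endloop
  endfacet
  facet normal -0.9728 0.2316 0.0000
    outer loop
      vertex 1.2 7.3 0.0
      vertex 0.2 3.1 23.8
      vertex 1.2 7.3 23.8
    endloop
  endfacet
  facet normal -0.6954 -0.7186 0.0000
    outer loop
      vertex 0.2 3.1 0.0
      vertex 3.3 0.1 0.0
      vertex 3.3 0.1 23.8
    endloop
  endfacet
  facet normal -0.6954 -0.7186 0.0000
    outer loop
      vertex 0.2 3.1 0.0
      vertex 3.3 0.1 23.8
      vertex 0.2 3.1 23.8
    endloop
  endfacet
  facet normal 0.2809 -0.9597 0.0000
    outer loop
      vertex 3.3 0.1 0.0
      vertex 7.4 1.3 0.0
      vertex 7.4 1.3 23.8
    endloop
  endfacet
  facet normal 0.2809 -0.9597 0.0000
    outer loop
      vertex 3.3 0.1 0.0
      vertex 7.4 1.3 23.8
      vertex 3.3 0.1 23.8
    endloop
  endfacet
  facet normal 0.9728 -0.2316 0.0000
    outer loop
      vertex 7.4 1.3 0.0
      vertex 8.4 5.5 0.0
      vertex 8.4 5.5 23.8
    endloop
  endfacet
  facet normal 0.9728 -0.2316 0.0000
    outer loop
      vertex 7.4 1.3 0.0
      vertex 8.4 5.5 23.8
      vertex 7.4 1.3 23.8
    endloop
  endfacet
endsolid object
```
; perimeter-only toolpath
G21 ; units = mm
G90 ; absolute positioning
G28 ; home
; layer 1
G0 Z7.9
G0 X8.4 Y5.5
G1 X5.3 Y8.5
G1 X1.2 Y7.3
G1 X0.2 Y3.1
G1 X3.3 Y0.1
G1 X7.4 Y1.3
G1 X8.4 Y5.5
; layer 2
G0 Z15.9
G0 X8.4 Y5.5
G1 X5.3 Y8.5
G1 X1.2 Y7.3
G1 X0.2 Y3.1
G1 X3.3 Y0.1
G1 X7.4 Y1.3
G1 X8.4 Y5.5
; layer 3
G0 Z23.8
G0 X8.4 Y5.5
G1 X5.3 Y8.5
G1 X1.2 Y7.3
G1 X0.2 Y3.1
G1 X3.3 Y0.1
G1 X7.4 Y1.3
G1 X8.4 Y5.5
M2 ; end

The solid is a regular 6-sided prism (a cylinder approximated with 6 flat sides), circumscribed radius ≈ 4.3 mm, height ≈ 23.8 mm. Slicing at Δz = 7.9 mm — 3 equal slices spanning the solid's height, so layer i sits at z = i·h/3 — gives 3 non-empty perimeters. Each is a 6-segment closed polygon; G0 lifts to the layer z and rapids to the start vertex, then G1 traces the edges.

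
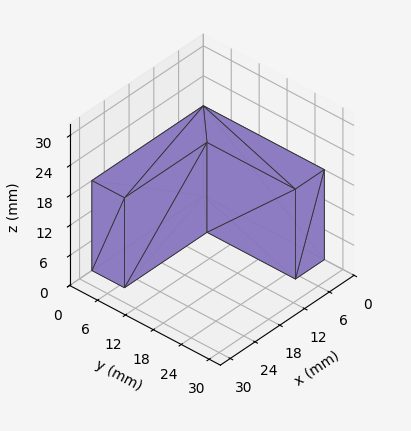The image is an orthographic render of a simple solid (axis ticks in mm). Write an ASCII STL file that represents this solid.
Reading the render: the shape is an L-shaped prism: outer 27 × 26 mm, arm thicknesses ≈ 7 mm (horizontal) and 7 mm (vertical), extruded 18 mm in z (dimensions read to the nearest mm from the axis ticks). For the STL, each face is triangulated and given an outward normal.

solid part
  facet normal 0.0000 0.0000 -1.0000
    outer loop
      vertex 27.0 7.0 0.0
      vertex 27.0 0.0 0.0
      vertex 0.0 0.0 0.0
    endloop
  endfacet
  facet normal 0.0000 0.0000 -1.0000
    outer loop
      vertex 7.0 7.0 0.0
      vertex 27.0 7.0 0.0
      vertex 0.0 0.0 0.0
    endloop
  endfacet
  facet normal 0.0000 0.0000 -1.0000
    outer loop
      vertex 7.0 26.0 0.0
      vertex 7.0 7.0 0.0
      vertex 0.0 0.0 0.0
    endloop
  endfacet
  facet normal 0.0000 0.0000 -1.0000
    outer loop
      vertex 0.0 26.0 0.0
      vertex 7.0 26.0 0.0
      vertex 0.0 0.0 0.0
    endloop
  endfacet
  facet normal 0.0000 0.0000 1.0000
    outer loop
      vertex 0.0 0.0 18.0
      vertex 27.0 0.0 18.0
      vertex 27.0 7.0 18.0
    endloop
  endfacet
  facet normal 0.0000 0.0000 1.0000
    outer loop
      vertex 0.0 0.0 18.0
      vertex 27.0 7.0 18.0
      vertex 7.0 7.0 18.0
    endloop
  endfacet
  facet normal 0.0000 0.0000 1.0000
    outer loop
      vertex 0.0 0.0 18.0
      vertex 7.0 7.0 18.0
      vertex 7.0 26.0 18.0
    endloop
  endfacet
  facet normal 0.0000 0.0000 1.0000
    outer loop
      vertex 0.0 0.0 18.0
      vertex 7.0 26.0 18.0
      vertex 0.0 26.0 18.0
    endloop
  endfacet
  facet normal 0.0000 -1.0000 0.0000
    outer loop
      vertex 0.0 0.0 0.0
      vertex 27.0 0.0 0.0
      vertex 27.0 0.0 18.0
    endloop
  endfacet
  facet normal 0.0000 -1.0000 0.0000
    outer loop
      vertex 0.0 0.0 0.0
      vertex 27.0 0.0 18.0
      vertex 0.0 0.0 18.0
    endloop
  endfacet
  facet normal 1.0000 0.0000 0.0000
    outer loop
      vertex 27.0 0.0 0.0
      vertex 27.0 7.0 0.0
      vertex 27.0 7.0 18.0
    endloop
  endfacet
  facet normal 1.0000 0.0000 0.0000
    outer loop
      vertex 27.0 0.0 0.0
      vertex 27.0 7.0 18.0
      vertex 27.0 0.0 18.0
    endloop
  endfacet
  facet normal 0.0000 1.0000 0.0000
    outer loop
      vertex 27.0 7.0 0.0
      vertex 7.0 7.0 0.0
      vertex 7.0 7.0 18.0
    endloop
  endfacet
  facet normal 0.0000 1.0000 0.0000
    outer loop
      vertex 27.0 7.0 0.0
      vertex 7.0 7.0 18.0
      vertex 27.0 7.0 18.0
    endloop
  endfacet
  facet normal 1.0000 0.0000 0.0000
    outer loop
      vertex 7.0 7.0 0.0
      vertex 7.0 26.0 0.0
      vertex 7.0 26.0 18.0
    endloop
  endfacet
  facet normal 1.0000 0.0000 0.0000
    outer loop
      vertex 7.0 7.0 0.0
      vertex 7.0 26.0 18.0
      vertex 7.0 7.0 18.0
    endloop
  endfacet
  facet normal 0.0000 1.0000 0.0000
    outer loop
      vertex 7.0 26.0 0.0
      vertex 0.0 26.0 0.0
      vertex 0.0 26.0 18.0
    endloop
  endfacet
  facet normal 0.0000 1.0000 0.0000
    outer loop
      vertex 7.0 26.0 0.0
      vertex 0.0 26.0 18.0
      vertex 7.0 26.0 18.0
    endloop
  endfacet
  facet normal -1.0000 0.0000 0.0000
    outer loop
      vertex 0.0 26.0 0.0
      vertex 0.0 0.0 0.0
      vertex 0.0 0.0 18.0
    endloop
  endfacet
  facet normal -1.0000 0.0000 0.0000
    outer loop
      vertex 0.0 26.0 0.0
      vertex 0.0 0.0 18.0
      vertex 0.0 26.0 18.0
    endloop
  endfacet
endsolid part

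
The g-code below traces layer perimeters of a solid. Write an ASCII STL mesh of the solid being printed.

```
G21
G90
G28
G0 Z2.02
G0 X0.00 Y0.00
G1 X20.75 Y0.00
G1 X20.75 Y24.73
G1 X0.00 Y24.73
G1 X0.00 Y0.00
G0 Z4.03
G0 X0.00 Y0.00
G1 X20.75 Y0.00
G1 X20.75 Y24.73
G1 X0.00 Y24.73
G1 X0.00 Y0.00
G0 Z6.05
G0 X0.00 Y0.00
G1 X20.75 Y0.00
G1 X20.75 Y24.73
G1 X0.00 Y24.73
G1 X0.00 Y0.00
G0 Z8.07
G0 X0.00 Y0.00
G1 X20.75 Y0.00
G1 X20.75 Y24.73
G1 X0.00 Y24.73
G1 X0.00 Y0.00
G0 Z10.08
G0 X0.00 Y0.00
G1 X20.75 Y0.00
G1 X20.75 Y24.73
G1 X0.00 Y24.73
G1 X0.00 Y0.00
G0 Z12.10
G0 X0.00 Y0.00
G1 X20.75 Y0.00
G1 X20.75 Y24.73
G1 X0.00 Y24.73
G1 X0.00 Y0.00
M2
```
solid part
  facet normal 0.0000 0.0000 -1.0000
    outer loop
      vertex 20.75 24.73 0.00
      vertex 20.75 0.00 0.00
      vertex 0.00 0.00 0.00
    endloop
  endfacet
  facet normal 0.0000 0.0000 -1.0000
    outer loop
      vertex 0.00 24.73 0.00
      vertex 20.75 24.73 0.00
      vertex 0.00 0.00 0.00
    endloop
  endfacet
  facet normal 0.0000 0.0000 1.0000
    outer loop
      vertex 0.00 0.00 12.10
      vertex 20.75 0.00 12.10
      vertex 20.75 24.73 12.10
    endloop
  endfacet
  facet normal 0.0000 0.0000 1.0000
    outer loop
      vertex 0.00 0.00 12.10
      vertex 20.75 24.73 12.10
      vertex 0.00 24.73 12.10
    endloop
  endfacet
  facet normal 0.0000 -1.0000 0.0000
    outer loop
      vertex 0.00 0.00 0.00
      vertex 20.75 0.00 0.00
      vertex 20.75 0.00 12.10
    endloop
  endfacet
  facet normal 0.0000 -1.0000 0.0000
    outer loop
      vertex 0.00 0.00 0.00
      vertex 20.75 0.00 12.10
      vertex 0.00 0.00 12.10
    endloop
  endfacet
  facet normal 0.0000 1.0000 0.0000
    outer loop
      vertex 20.75 24.73 12.10
      vertex 20.75 24.73 0.00
      vertex 0.00 24.73 0.00
    endloop
  endfacet
  facet normal 0.0000 1.0000 0.0000
    outer loop
      vertex 0.00 24.73 12.10
      vertex 20.75 24.73 12.10
      vertex 0.00 24.73 0.00
    endloop
  endfacet
  facet normal -1.0000 0.0000 0.0000
    outer loop
      vertex 0.00 24.73 12.10
      vertex 0.00 24.73 0.00
      vertex 0.00 0.00 0.00
    endloop
  endfacet
  facet normal -1.0000 0.0000 0.0000
    outer loop
      vertex 0.00 0.00 12.10
      vertex 0.00 24.73 12.10
      vertex 0.00 0.00 0.00
    endloop
  endfacet
  facet normal 1.0000 0.0000 0.0000
    outer loop
      vertex 20.75 0.00 0.00
      vertex 20.75 24.73 0.00
      vertex 20.75 24.73 12.10
    endloop
  endfacet
  facet normal 1.0000 0.0000 0.0000
    outer loop
      vertex 20.75 0.00 0.00
      vertex 20.75 24.73 12.10
      vertex 20.75 0.00 12.10
    endloop
  endfacet
endsolid part

The G0 Z moves step by Δz≈2.02 mm. Every layer's G1 loop is the same polygon, so the solid is a straight extrusion of it from z=0 to z≈12.1. Closing with flat bottom and top caps and triangulating gives 12 facets — a rectangular box, roughly 20.8 × 24.7 mm footprint and 12.1 mm tall.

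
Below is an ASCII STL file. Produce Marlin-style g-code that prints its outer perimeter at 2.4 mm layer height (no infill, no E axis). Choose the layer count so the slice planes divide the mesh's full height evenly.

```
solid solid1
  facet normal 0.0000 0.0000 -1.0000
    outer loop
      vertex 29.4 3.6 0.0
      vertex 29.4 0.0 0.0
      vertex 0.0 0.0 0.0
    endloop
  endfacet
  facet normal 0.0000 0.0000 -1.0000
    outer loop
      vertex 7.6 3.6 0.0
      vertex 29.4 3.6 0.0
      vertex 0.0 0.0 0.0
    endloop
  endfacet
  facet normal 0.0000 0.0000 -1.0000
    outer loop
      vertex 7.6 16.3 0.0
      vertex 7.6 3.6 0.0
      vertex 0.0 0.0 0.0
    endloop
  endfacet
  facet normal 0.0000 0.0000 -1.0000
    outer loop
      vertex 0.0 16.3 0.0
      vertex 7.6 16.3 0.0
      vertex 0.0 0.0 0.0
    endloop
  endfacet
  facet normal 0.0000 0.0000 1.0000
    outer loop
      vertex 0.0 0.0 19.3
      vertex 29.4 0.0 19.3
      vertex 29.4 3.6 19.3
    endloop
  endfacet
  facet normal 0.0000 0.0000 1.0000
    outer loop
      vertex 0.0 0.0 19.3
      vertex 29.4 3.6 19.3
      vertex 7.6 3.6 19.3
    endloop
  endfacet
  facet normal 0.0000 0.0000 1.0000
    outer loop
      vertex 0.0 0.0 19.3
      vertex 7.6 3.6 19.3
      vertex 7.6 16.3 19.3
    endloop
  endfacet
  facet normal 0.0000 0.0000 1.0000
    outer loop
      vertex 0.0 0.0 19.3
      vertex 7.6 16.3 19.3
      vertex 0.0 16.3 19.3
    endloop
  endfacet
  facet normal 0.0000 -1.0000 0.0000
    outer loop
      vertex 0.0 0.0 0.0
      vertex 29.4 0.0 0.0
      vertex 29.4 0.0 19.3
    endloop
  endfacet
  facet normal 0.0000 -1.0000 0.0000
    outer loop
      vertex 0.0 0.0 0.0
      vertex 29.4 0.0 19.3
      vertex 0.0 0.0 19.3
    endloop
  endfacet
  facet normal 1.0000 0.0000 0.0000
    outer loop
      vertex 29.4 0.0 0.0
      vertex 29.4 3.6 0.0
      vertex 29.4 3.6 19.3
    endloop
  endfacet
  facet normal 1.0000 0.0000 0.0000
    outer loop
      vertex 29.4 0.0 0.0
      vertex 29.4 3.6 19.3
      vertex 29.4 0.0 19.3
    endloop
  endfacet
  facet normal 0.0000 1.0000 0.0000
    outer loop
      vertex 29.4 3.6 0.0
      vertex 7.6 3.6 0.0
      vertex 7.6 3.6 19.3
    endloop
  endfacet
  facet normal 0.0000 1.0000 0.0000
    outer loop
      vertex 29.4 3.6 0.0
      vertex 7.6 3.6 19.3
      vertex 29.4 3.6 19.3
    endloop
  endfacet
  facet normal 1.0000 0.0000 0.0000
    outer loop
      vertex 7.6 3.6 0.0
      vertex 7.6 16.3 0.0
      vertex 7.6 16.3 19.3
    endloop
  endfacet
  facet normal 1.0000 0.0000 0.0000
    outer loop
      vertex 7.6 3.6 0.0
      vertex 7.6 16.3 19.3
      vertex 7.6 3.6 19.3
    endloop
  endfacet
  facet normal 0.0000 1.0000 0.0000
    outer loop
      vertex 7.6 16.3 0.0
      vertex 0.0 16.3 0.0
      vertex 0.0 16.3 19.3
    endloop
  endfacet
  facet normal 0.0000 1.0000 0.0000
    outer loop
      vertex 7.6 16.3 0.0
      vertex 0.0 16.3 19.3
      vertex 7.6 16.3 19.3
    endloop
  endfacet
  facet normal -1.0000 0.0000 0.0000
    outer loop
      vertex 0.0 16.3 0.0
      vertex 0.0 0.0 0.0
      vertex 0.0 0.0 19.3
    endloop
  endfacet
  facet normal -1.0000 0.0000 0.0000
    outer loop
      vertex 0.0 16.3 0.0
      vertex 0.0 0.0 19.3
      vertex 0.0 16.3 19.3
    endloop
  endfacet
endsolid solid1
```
; perimeter-only toolpath
G21 ; units = mm
G90 ; absolute positioning
G28 ; home
; layer 1
G0 Z2.4
G0 X0.0 Y0.0
G1 X29.4 Y0.0
G1 X29.4 Y3.6
G1 X7.6 Y3.6
G1 X7.6 Y16.3
G1 X0.0 Y16.3
G1 X0.0 Y0.0
; layer 2
G0 Z4.8
G0 X0.0 Y0.0
G1 X29.4 Y0.0
G1 X29.4 Y3.6
G1 X7.6 Y3.6
G1 X7.6 Y16.3
G1 X0.0 Y16.3
G1 X0.0 Y0.0
; layer 3
G0 Z7.2
G0 X0.0 Y0.0
G1 X29.4 Y0.0
G1 X29.4 Y3.6
G1 X7.6 Y3.6
G1 X7.6 Y16.3
G1 X0.0 Y16.3
G1 X0.0 Y0.0
; layer 4
G0 Z9.7
G0 X0.0 Y0.0
G1 X29.4 Y0.0
G1 X29.4 Y3.6
G1 X7.6 Y3.6
G1 X7.6 Y16.3
G1 X0.0 Y16.3
G1 X0.0 Y0.0
; layer 5
G0 Z12.1
G0 X0.0 Y0.0
G1 X29.4 Y0.0
G1 X29.4 Y3.6
G1 X7.6 Y3.6
G1 X7.6 Y16.3
G1 X0.0 Y16.3
G1 X0.0 Y0.0
; layer 6
G0 Z14.5
G0 X0.0 Y0.0
G1 X29.4 Y0.0
G1 X29.4 Y3.6
G1 X7.6 Y3.6
G1 X7.6 Y16.3
G1 X0.0 Y16.3
G1 X0.0 Y0.0
; layer 7
G0 Z16.9
G0 X0.0 Y0.0
G1 X29.4 Y0.0
G1 X29.4 Y3.6
G1 X7.6 Y3.6
G1 X7.6 Y16.3
G1 X0.0 Y16.3
G1 X0.0 Y0.0
; layer 8
G0 Z19.3
G0 X0.0 Y0.0
G1 X29.4 Y0.0
G1 X29.4 Y3.6
G1 X7.6 Y3.6
G1 X7.6 Y16.3
G1 X0.0 Y16.3
G1 X0.0 Y0.0
M2 ; end

The solid is an L-shaped prism: outer 29.4 × 16.3 mm, arm thicknesses ≈ 3.6 mm (horizontal) and 7.6 mm (vertical), extruded 19.3 mm in z. Slicing at Δz = 2.4 mm — 8 equal slices spanning the solid's height, so layer i sits at z = i·h/8 — gives 8 non-empty perimeters. Each is a 6-segment closed polygon; G0 lifts to the layer z and rapids to the start vertex, then G1 traces the edges.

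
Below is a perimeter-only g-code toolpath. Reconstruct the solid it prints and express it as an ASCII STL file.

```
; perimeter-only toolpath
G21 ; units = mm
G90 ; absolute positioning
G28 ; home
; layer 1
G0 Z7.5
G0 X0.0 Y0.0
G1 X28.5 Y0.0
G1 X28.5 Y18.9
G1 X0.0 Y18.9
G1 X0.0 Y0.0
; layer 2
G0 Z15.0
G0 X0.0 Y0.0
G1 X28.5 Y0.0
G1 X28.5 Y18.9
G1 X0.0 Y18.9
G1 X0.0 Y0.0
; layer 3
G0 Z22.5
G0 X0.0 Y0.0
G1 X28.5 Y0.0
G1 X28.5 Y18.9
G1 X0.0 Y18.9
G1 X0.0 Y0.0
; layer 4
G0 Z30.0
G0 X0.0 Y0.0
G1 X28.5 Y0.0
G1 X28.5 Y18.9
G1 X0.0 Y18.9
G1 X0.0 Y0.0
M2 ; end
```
solid part
  facet normal 0.0000 0.0000 -1.0000
    outer loop
      vertex 28.5 18.9 0.0
      vertex 28.5 0.0 0.0
      vertex 0.0 0.0 0.0
    endloop
  endfacet
  facet normal 0.0000 0.0000 -1.0000
    outer loop
      vertex 0.0 18.9 0.0
      vertex 28.5 18.9 0.0
      vertex 0.0 0.0 0.0
    endloop
  endfacet
  facet normal 0.0000 0.0000 1.0000
    outer loop
      vertex 0.0 0.0 30.0
      vertex 28.5 0.0 30.0
      vertex 28.5 18.9 30.0
    endloop
  endfacet
  facet normal 0.0000 0.0000 1.0000
    outer loop
      vertex 0.0 0.0 30.0
      vertex 28.5 18.9 30.0
      vertex 0.0 18.9 30.0
    endloop
  endfacet
  facet normal 0.0000 -1.0000 0.0000
    outer loop
      vertex 0.0 0.0 0.0
      vertex 28.5 0.0 0.0
      vertex 28.5 0.0 30.0
    endloop
  endfacet
  facet normal 0.0000 -1.0000 0.0000
    outer loop
      vertex 0.0 0.0 0.0
      vertex 28.5 0.0 30.0
      vertex 0.0 0.0 30.0
    endloop
  endfacet
  facet normal 0.0000 1.0000 0.0000
    outer loop
      vertex 28.5 18.9 30.0
      vertex 28.5 18.9 0.0
      vertex 0.0 18.9 0.0
    endloop
  endfacet
  facet normal 0.0000 1.0000 0.0000
    outer loop
      vertex 0.0 18.9 30.0
      vertex 28.5 18.9 30.0
      vertex 0.0 18.9 0.0
    endloop
  endfacet
  facet normal -1.0000 0.0000 0.0000
    outer loop
      vertex 0.0 18.9 30.0
      vertex 0.0 18.9 0.0
      vertex 0.0 0.0 0.0
    endloop
  endfacet
  facet normal -1.0000 0.0000 0.0000
    outer loop
      vertex 0.0 0.0 30.0
      vertex 0.0 18.9 30.0
      vertex 0.0 0.0 0.0
    endloop
  endfacet
  facet normal 1.0000 0.0000 0.0000
    outer loop
      vertex 28.5 0.0 0.0
      vertex 28.5 18.9 0.0
      vertex 28.5 18.9 30.0
    endloop
  endfacet
  facet normal 1.0000 0.0000 0.0000
    outer loop
      vertex 28.5 0.0 0.0
      vertex 28.5 18.9 30.0
      vertex 28.5 0.0 30.0
    endloop
  endfacet
endsolid part

The G0 Z moves step by Δz≈7.5 mm. Every layer's G1 loop is the same polygon, so the solid is a straight extrusion of it from z=0 to z≈30. Closing with flat bottom and top caps and triangulating gives 12 facets — a rectangular box, roughly 28.5 × 18.9 mm footprint and 30 mm tall.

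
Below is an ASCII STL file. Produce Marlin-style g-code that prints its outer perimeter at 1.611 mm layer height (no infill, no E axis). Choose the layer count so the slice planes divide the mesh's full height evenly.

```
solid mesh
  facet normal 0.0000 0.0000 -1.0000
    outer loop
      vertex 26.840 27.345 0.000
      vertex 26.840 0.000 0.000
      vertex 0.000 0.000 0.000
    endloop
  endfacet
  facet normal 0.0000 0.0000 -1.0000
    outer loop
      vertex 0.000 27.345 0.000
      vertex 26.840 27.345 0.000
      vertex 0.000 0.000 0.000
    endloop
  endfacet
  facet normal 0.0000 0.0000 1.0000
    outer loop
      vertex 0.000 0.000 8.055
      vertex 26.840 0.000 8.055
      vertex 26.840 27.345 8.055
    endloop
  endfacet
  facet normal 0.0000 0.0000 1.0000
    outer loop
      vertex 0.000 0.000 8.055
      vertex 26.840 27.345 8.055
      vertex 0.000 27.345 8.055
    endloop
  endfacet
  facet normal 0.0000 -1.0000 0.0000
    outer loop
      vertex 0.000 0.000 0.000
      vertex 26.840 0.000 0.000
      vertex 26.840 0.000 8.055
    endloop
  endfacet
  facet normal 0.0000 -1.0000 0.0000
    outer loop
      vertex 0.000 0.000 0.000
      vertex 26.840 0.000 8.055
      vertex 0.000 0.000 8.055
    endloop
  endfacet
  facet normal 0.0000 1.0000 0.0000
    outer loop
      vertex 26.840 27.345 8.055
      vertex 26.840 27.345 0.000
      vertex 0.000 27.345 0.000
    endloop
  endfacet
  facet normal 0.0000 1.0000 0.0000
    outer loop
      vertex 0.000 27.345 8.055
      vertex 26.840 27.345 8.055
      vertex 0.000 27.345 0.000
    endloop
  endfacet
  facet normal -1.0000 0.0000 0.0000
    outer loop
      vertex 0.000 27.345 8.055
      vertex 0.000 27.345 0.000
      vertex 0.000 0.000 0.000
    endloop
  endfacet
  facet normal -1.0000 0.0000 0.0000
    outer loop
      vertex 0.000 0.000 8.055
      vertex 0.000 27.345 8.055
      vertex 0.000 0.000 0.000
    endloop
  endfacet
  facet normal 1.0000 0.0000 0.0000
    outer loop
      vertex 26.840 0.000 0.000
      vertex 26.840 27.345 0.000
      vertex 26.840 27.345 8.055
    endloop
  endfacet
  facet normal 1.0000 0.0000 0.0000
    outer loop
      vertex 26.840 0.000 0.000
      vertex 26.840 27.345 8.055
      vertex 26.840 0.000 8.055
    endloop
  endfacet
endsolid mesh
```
; perimeter-only toolpath
G21 ; units = mm
G90 ; absolute positioning
G28 ; home
; layer 1
G0 Z1.611
G0 X0.000 Y0.000
G1 X26.840 Y0.000
G1 X26.840 Y27.345
G1 X0.000 Y27.345
G1 X0.000 Y0.000
; layer 2
G0 Z3.222
G0 X0.000 Y0.000
G1 X26.840 Y0.000
G1 X26.840 Y27.345
G1 X0.000 Y27.345
G1 X0.000 Y0.000
; layer 3
G0 Z4.833
G0 X0.000 Y0.000
G1 X26.840 Y0.000
G1 X26.840 Y27.345
G1 X0.000 Y27.345
G1 X0.000 Y0.000
; layer 4
G0 Z6.444
G0 X0.000 Y0.000
G1 X26.840 Y0.000
G1 X26.840 Y27.345
G1 X0.000 Y27.345
G1 X0.000 Y0.000
; layer 5
G0 Z8.055
G0 X0.000 Y0.000
G1 X26.840 Y0.000
G1 X26.840 Y27.345
G1 X0.000 Y27.345
G1 X0.000 Y0.000
M2 ; end

The solid is a rectangular box, roughly 26.8 × 27.3 mm footprint and 8.05 mm tall. Slicing at Δz = 1.611 mm — 5 equal slices spanning the solid's height, so layer i sits at z = i·h/5 — gives 5 non-empty perimeters. Each is a 4-segment closed polygon; G0 lifts to the layer z and rapids to the start vertex, then G1 traces the edges.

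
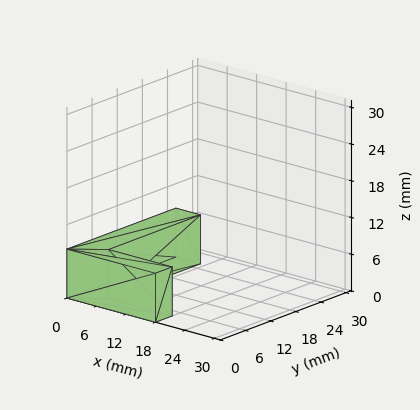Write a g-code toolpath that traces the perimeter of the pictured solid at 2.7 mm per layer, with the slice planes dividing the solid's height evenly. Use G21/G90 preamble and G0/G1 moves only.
Reading the render: the shape is an L-shaped prism: outer 18 × 26 mm, arm thicknesses ≈ 4 mm (horizontal) and 5 mm (vertical), extruded 8 mm in z (dimensions read to the nearest mm from the axis ticks). For the g-code, the solid's height is divided into equal slices at the stated Δz and each level perimeter traced with G1 moves after a G0 lift.

; perimeter-only toolpath
G21 ; units = mm
G90 ; absolute positioning
G28 ; home
; layer 1
G0 Z2.7
G0 X0.0 Y0.0
G1 X18.0 Y0.0
G1 X18.0 Y4.0
G1 X5.0 Y4.0
G1 X5.0 Y26.0
G1 X0.0 Y26.0
G1 X0.0 Y0.0
; layer 2
G0 Z5.3
G0 X0.0 Y0.0
G1 X18.0 Y0.0
G1 X18.0 Y4.0
G1 X5.0 Y4.0
G1 X5.0 Y26.0
G1 X0.0 Y26.0
G1 X0.0 Y0.0
; layer 3
G0 Z8.0
G0 X0.0 Y0.0
G1 X18.0 Y0.0
G1 X18.0 Y4.0
G1 X5.0 Y4.0
G1 X5.0 Y26.0
G1 X0.0 Y26.0
G1 X0.0 Y0.0
M2 ; end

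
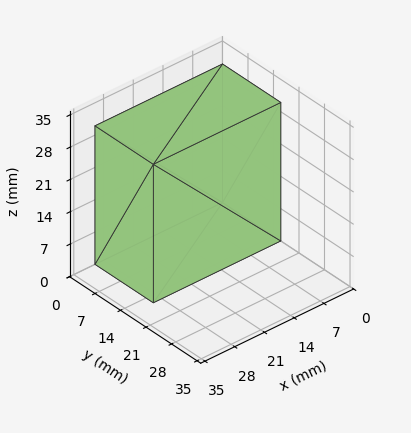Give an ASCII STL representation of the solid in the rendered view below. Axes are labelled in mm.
Reading the render: the shape is a rectangular box, roughly 30 × 16 mm footprint and 30 mm tall (dimensions read to the nearest mm from the axis ticks). For the STL, each face is triangulated and given an outward normal.

solid part
  facet normal 0.0000 0.0000 -1.0000
    outer loop
      vertex 30.0 16.0 0.0
      vertex 30.0 0.0 0.0
      vertex 0.0 0.0 0.0
    endloop
  endfacet
  facet normal 0.0000 0.0000 -1.0000
    outer loop
      vertex 0.0 16.0 0.0
      vertex 30.0 16.0 0.0
      vertex 0.0 0.0 0.0
    endloop
  endfacet
  facet normal 0.0000 0.0000 1.0000
    outer loop
      vertex 0.0 0.0 30.0
      vertex 30.0 0.0 30.0
      vertex 30.0 16.0 30.0
    endloop
  endfacet
  facet normal 0.0000 0.0000 1.0000
    outer loop
      vertex 0.0 0.0 30.0
      vertex 30.0 16.0 30.0
      vertex 0.0 16.0 30.0
    endloop
  endfacet
  facet normal 0.0000 -1.0000 0.0000
    outer loop
      vertex 0.0 0.0 0.0
      vertex 30.0 0.0 0.0
      vertex 30.0 0.0 30.0
    endloop
  endfacet
  facet normal 0.0000 -1.0000 0.0000
    outer loop
      vertex 0.0 0.0 0.0
      vertex 30.0 0.0 30.0
      vertex 0.0 0.0 30.0
    endloop
  endfacet
  facet normal 0.0000 1.0000 0.0000
    outer loop
      vertex 30.0 16.0 30.0
      vertex 30.0 16.0 0.0
      vertex 0.0 16.0 0.0
    endloop
  endfacet
  facet normal 0.0000 1.0000 0.0000
    outer loop
      vertex 0.0 16.0 30.0
      vertex 30.0 16.0 30.0
      vertex 0.0 16.0 0.0
    endloop
  endfacet
  facet normal -1.0000 0.0000 0.0000
    outer loop
      vertex 0.0 16.0 30.0
      vertex 0.0 16.0 0.0
      vertex 0.0 0.0 0.0
    endloop
  endfacet
  facet normal -1.0000 0.0000 0.0000
    outer loop
      vertex 0.0 0.0 30.0
      vertex 0.0 16.0 30.0
      vertex 0.0 0.0 0.0
    endloop
  endfacet
  facet normal 1.0000 0.0000 0.0000
    outer loop
      vertex 30.0 0.0 0.0
      vertex 30.0 16.0 0.0
      vertex 30.0 16.0 30.0
    endloop
  endfacet
  facet normal 1.0000 0.0000 0.0000
    outer loop
      vertex 30.0 0.0 0.0
      vertex 30.0 16.0 30.0
      vertex 30.0 0.0 30.0
    endloop
  endfacet
endsolid part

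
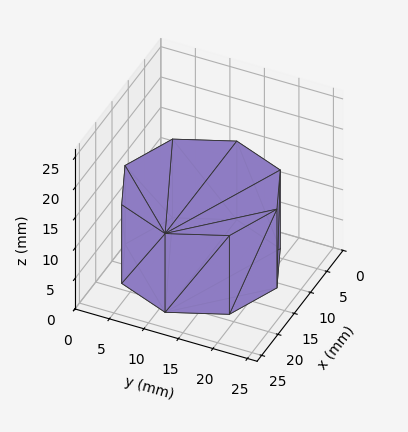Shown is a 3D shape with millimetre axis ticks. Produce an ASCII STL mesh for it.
Reading the render: the shape is a regular 8-sided prism (a cylinder approximated with 8 flat sides), circumscribed radius ≈ 11 mm, height ≈ 13 mm (dimensions read to the nearest mm from the axis ticks). For the STL, each face is triangulated and given an outward normal.

solid part
  facet normal 0.0000 0.0000 -1.0000
    outer loop
      vertex 11.0 22.0 0.0
      vertex 18.8 18.8 0.0
      vertex 22.0 11.0 0.0
    endloop
  endfacet
  facet normal 0.0000 0.0000 -1.0000
    outer loop
      vertex 3.2 18.8 0.0
      vertex 11.0 22.0 0.0
      vertex 22.0 11.0 0.0
    endloop
  endfacet
  facet normal 0.0000 0.0000 -1.0000
    outer loop
      vertex 0.0 11.0 0.0
      vertex 3.2 18.8 0.0
      vertex 22.0 11.0 0.0
    endloop
  endfacet
  facet normal 0.0000 0.0000 -1.0000
    outer loop
      vertex 3.2 3.2 0.0
      vertex 0.0 11.0 0.0
      vertex 22.0 11.0 0.0
    endloop
  endfacet
  facet normal 0.0000 0.0000 -1.0000
    outer loop
      vertex 11.0 0.0 0.0
      vertex 3.2 3.2 0.0
      vertex 22.0 11.0 0.0
    endloop
  endfacet
  facet normal 0.0000 0.0000 -1.0000
    outer loop
      vertex 18.8 3.2 0.0
      vertex 11.0 0.0 0.0
      vertex 22.0 11.0 0.0
    endloop
  endfacet
  facet normal 0.0000 0.0000 1.0000
    outer loop
      vertex 22.0 11.0 13.0
      vertex 18.8 18.8 13.0
      vertex 11.0 22.0 13.0
    endloop
  endfacet
  facet normal 0.0000 0.0000 1.0000
    outer loop
      vertex 22.0 11.0 13.0
      vertex 11.0 22.0 13.0
      vertex 3.2 18.8 13.0
    endloop
  endfacet
  facet normal 0.0000 0.0000 1.0000
    outer loop
      vertex 22.0 11.0 13.0
      vertex 3.2 18.8 13.0
      vertex 0.0 11.0 13.0
    endloop
  endfacet
  facet normal 0.0000 0.0000 1.0000
    outer loop
      vertex 22.0 11.0 13.0
      vertex 0.0 11.0 13.0
      vertex 3.2 3.2 13.0
    endloop
  endfacet
  facet normal 0.0000 0.0000 1.0000
    outer loop
      vertex 22.0 11.0 13.0
      vertex 3.2 3.2 13.0
      vertex 11.0 0.0 13.0
    endloop
  endfacet
  facet normal 0.0000 0.0000 1.0000
    outer loop
      vertex 22.0 11.0 13.0
      vertex 11.0 0.0 13.0
      vertex 18.8 3.2 13.0
    endloop
  endfacet
  facet normal 0.9252 0.3796 0.0000
    outer loop
      vertex 22.0 11.0 0.0
      vertex 18.8 18.8 0.0
      vertex 18.8 18.8 13.0
    endloop
  endfacet
  facet normal 0.9252 0.3796 0.0000
    outer loop
      vertex 22.0 11.0 0.0
      vertex 18.8 18.8 13.0
      vertex 22.0 11.0 13.0
    endloop
  endfacet
  facet normal 0.3796 0.9252 0.0000
    outer loop
      vertex 18.8 18.8 0.0
      vertex 11.0 22.0 0.0
      vertex 11.0 22.0 13.0
    endloop
  endfacet
  facet normal 0.3796 0.9252 0.0000
    outer loop
      vertex 18.8 18.8 0.0
      vertex 11.0 22.0 13.0
      vertex 18.8 18.8 13.0
    endloop
  endfacet
  facet normal -0.3796 0.9252 0.0000
    outer loop
      vertex 11.0 22.0 0.0
      vertex 3.2 18.8 0.0
      vertex 3.2 18.8 13.0
    endloop
  endfacet
  facet normal -0.3796 0.9252 0.0000
    outer loop
      vertex 11.0 22.0 0.0
      vertex 3.2 18.8 13.0
      vertex 11.0 22.0 13.0
    endloop
  endfacet
  facet normal -0.9252 0.3796 0.0000
    outer loop
      vertex 3.2 18.8 0.0
      vertex 0.0 11.0 0.0
      vertex 0.0 11.0 13.0
    endloop
  endfacet
  facet normal -0.9252 0.3796 0.0000
    outer loop
      vertex 3.2 18.8 0.0
      vertex 0.0 11.0 13.0
      vertex 3.2 18.8 13.0
    endloop
  endfacet
  facet normal -0.9252 -0.3796 0.0000
    outer loop
      vertex 0.0 11.0 0.0
      vertex 3.2 3.2 0.0
      vertex 3.2 3.2 13.0
    endloop
  endfacet
  facet normal -0.9252 -0.3796 0.0000
    outer loop
      vertex 0.0 11.0 0.0
      vertex 3.2 3.2 13.0
      vertex 0.0 11.0 13.0
    endloop
  endfacet
  facet normal -0.3796 -0.9252 0.0000
    outer loop
      vertex 3.2 3.2 0.0
      vertex 11.0 0.0 0.0
      vertex 11.0 0.0 13.0
    endloop
  endfacet
  facet normal -0.3796 -0.9252 0.0000
    outer loop
      vertex 3.2 3.2 0.0
      vertex 11.0 0.0 13.0
      vertex 3.2 3.2 13.0
    endloop
  endfacet
  facet normal 0.3796 -0.9252 0.0000
    outer loop
      vertex 11.0 0.0 0.0
      vertex 18.8 3.2 0.0
      vertex 18.8 3.2 13.0
    endloop
  endfacet
  facet normal 0.3796 -0.9252 0.0000
    outer loop
      vertex 11.0 0.0 0.0
      vertex 18.8 3.2 13.0
      vertex 11.0 0.0 13.0
    endloop
  endfacet
  facet normal 0.9252 -0.3796 0.0000
    outer loop
      vertex 18.8 3.2 0.0
      vertex 22.0 11.0 0.0
      vertex 22.0 11.0 13.0
    endloop
  endfacet
  facet normal 0.9252 -0.3796 0.0000
    outer loop
      vertex 18.8 3.2 0.0
      vertex 22.0 11.0 13.0
      vertex 18.8 3.2 13.0
    endloop
  endfacet
endsolid part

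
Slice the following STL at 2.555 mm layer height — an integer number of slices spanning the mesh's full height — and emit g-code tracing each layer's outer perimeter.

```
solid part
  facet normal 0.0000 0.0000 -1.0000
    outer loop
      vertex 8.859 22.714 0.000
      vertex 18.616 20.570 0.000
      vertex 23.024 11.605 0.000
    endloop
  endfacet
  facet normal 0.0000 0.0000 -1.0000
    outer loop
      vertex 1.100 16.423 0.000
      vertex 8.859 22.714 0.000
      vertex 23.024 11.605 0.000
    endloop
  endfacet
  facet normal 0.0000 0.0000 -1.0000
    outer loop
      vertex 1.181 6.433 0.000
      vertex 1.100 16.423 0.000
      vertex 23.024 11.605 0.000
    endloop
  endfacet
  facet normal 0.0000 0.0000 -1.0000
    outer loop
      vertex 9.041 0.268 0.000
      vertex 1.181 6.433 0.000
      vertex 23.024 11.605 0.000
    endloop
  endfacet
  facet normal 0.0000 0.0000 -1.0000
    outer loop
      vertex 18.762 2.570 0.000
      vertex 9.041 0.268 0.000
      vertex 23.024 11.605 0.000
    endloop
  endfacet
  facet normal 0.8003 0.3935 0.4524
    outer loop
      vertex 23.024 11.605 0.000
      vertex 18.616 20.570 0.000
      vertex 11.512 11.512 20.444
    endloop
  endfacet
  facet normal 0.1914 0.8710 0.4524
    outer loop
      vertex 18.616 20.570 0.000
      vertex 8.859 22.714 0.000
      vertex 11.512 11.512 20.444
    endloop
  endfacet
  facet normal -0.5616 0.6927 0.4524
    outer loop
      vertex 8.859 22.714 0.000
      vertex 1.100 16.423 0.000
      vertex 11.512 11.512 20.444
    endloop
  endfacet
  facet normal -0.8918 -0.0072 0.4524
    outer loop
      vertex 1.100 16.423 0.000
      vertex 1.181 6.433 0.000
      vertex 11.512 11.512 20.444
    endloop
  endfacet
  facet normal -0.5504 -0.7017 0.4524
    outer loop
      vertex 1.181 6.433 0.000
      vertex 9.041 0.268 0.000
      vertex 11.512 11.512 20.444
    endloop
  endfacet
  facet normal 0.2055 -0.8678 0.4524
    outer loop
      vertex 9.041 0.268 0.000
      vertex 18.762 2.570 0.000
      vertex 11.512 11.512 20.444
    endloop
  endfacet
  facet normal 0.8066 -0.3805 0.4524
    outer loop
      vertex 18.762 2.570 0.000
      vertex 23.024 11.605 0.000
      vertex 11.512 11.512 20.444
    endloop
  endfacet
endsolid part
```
; perimeter-only toolpath
G21 ; units = mm
G90 ; absolute positioning
G28 ; home
; layer 1
G0 Z2.555
G0 X21.585 Y11.593
G1 X17.728 Y19.438
G1 X9.191 Y21.314
G1 X2.402 Y15.809
G1 X2.472 Y7.068
G1 X9.350 Y1.673
G1 X17.856 Y3.688
G1 X21.585 Y11.593
; layer 2
G0 Z5.111
G0 X20.146 Y11.582
G1 X16.840 Y18.306
G1 X9.522 Y19.913
G1 X3.703 Y15.195
G1 X3.764 Y7.703
G1 X9.659 Y3.079
G1 X16.950 Y4.806
G1 X20.146 Y11.582
; layer 3
G0 Z7.666
G0 X18.707 Y11.570
G1 X15.952 Y17.173
G1 X9.854 Y18.513
G1 X5.005 Y14.581
G1 X5.055 Y8.338
G1 X9.968 Y4.485
G1 X16.043 Y5.923
G1 X18.707 Y11.570
; layer 4
G0 Z10.222
G0 X17.268 Y11.559
G1 X15.064 Y16.041
G1 X10.186 Y17.113
G1 X6.306 Y13.967
G1 X6.347 Y8.973
G1 X10.277 Y5.890
G1 X15.137 Y7.041
G1 X17.268 Y11.559
; layer 5
G0 Z12.777
G0 X15.829 Y11.547
G1 X14.176 Y14.909
G1 X10.517 Y15.713
G1 X7.607 Y13.354
G1 X7.638 Y9.607
G1 X10.585 Y7.296
G1 X14.231 Y8.159
G1 X15.829 Y11.547
; layer 6
G0 Z15.333
G0 X14.390 Y11.535
G1 X13.288 Y13.777
G1 X10.849 Y14.312
G1 X8.909 Y12.740
G1 X8.929 Y10.242
G1 X10.894 Y8.701
G1 X13.325 Y9.277
G1 X14.390 Y11.535
; layer 7
G0 Z17.889
G0 X12.951 Y11.524
G1 X12.400 Y12.644
G1 X11.180 Y12.912
G1 X10.211 Y12.126
G1 X10.221 Y10.877
G1 X11.203 Y10.107
G1 X12.418 Y10.394
G1 X12.951 Y11.524
M2 ; end

The solid is a regular 7-sided pyramid, base circumscribed radius ≈ 11.5 mm, apex at z ≈ 20.4 mm. Slicing at Δz = 2.555 mm — 8 equal slices spanning the solid's height, so layer i sits at z = i·h/8 — gives 7 non-empty perimeters. Each is a 7-segment closed polygon; G0 lifts to the layer z and rapids to the start vertex, then G1 traces the edges. The cross-section shrinks linearly with z (the slice at the apex is degenerate and omitted).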